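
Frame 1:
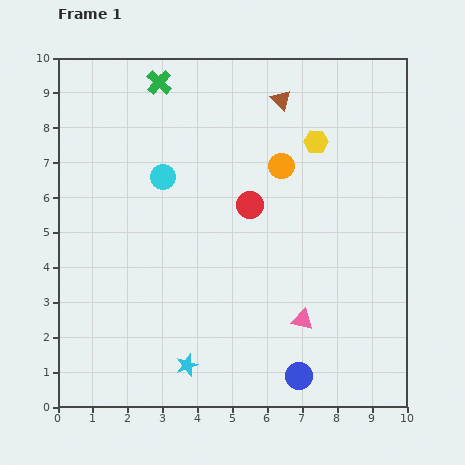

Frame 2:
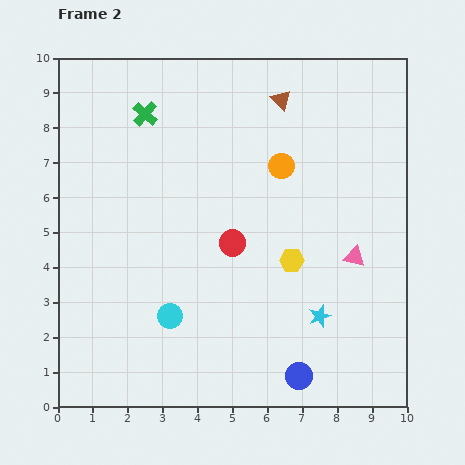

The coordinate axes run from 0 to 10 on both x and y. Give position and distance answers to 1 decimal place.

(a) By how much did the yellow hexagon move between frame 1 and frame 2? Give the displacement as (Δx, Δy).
(-0.7, -3.4)

The yellow hexagon was at (7.4, 7.6) in frame 1 and (6.7, 4.2) in frame 2.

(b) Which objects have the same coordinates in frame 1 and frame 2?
the brown triangle, the blue circle, the orange circle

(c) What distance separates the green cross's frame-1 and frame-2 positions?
1.0

The green cross moved from (2.9, 9.3) to (2.5, 8.4), a distance of √(0.4² + 0.9²) ≈ 1.0.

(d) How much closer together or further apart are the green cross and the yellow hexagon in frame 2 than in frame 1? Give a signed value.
+1.1

Distance in frame 1: 4.8. Distance in frame 2: 5.9.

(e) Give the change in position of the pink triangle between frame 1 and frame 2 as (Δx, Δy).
(1.5, 1.8)

The pink triangle was at (7.0, 2.5) in frame 1 and (8.5, 4.3) in frame 2.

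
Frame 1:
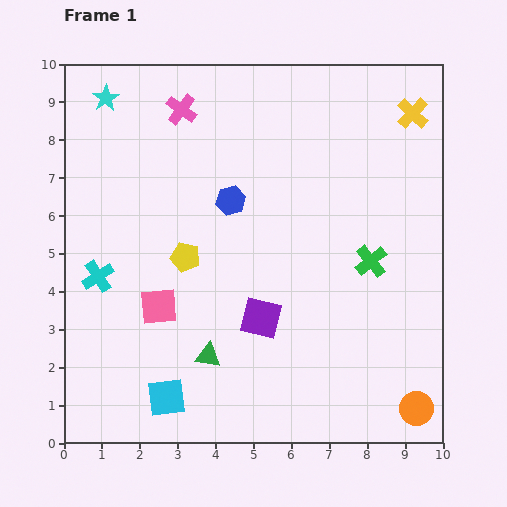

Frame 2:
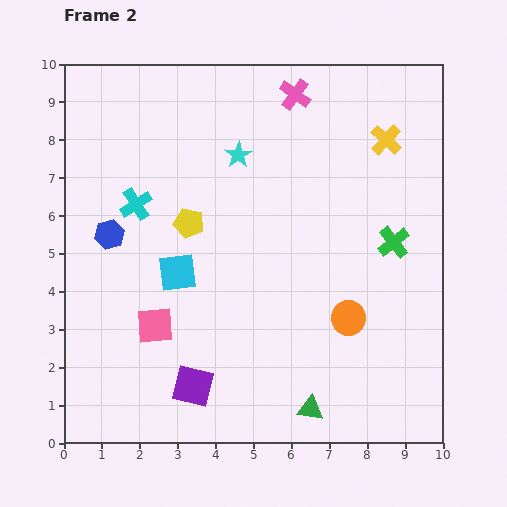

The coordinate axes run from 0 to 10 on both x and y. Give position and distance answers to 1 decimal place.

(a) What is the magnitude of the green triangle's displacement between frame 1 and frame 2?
3.0

The green triangle moved from (3.8, 2.3) to (6.5, 0.9), a distance of √(2.7² + 1.4²) ≈ 3.0.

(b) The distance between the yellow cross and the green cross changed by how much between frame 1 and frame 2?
-1.4

Distance in frame 1: 4.1. Distance in frame 2: 2.7.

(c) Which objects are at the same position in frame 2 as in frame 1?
none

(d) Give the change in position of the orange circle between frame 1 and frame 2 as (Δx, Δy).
(-1.8, 2.4)

The orange circle was at (9.3, 0.9) in frame 1 and (7.5, 3.3) in frame 2.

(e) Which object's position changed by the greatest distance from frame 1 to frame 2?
the cyan star

(moved 3.8; next 3.3)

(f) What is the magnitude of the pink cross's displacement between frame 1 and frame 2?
3.0

The pink cross moved from (3.1, 8.8) to (6.1, 9.2), a distance of √(3.0² + 0.4²) ≈ 3.0.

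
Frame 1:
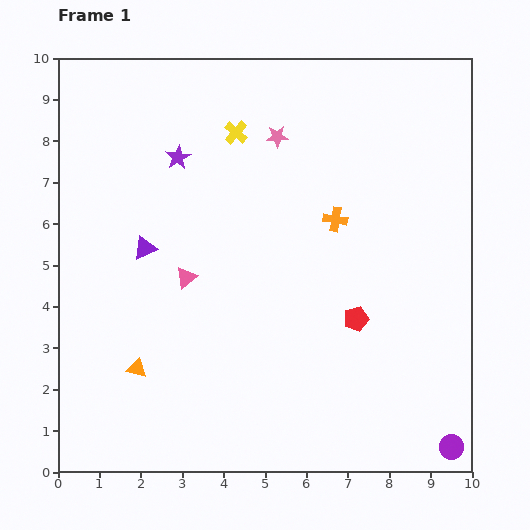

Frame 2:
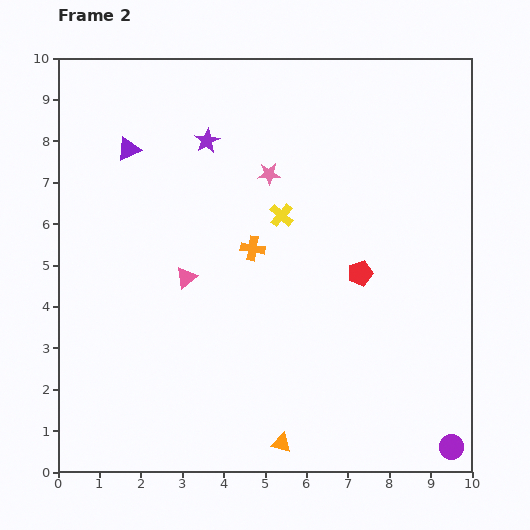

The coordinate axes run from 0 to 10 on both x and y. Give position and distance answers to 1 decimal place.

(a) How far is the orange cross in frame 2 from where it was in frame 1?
2.1

The orange cross moved from (6.7, 6.1) to (4.7, 5.4), a distance of √(2.0² + 0.7²) ≈ 2.1.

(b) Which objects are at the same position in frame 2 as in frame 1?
the pink triangle, the purple circle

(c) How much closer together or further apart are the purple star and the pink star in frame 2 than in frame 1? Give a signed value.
-0.8

Distance in frame 1: 2.5. Distance in frame 2: 1.7.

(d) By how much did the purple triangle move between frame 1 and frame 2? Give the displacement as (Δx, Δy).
(-0.4, 2.4)

The purple triangle was at (2.1, 5.4) in frame 1 and (1.7, 7.8) in frame 2.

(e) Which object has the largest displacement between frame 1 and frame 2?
the orange triangle

(moved 3.9; next 2.4)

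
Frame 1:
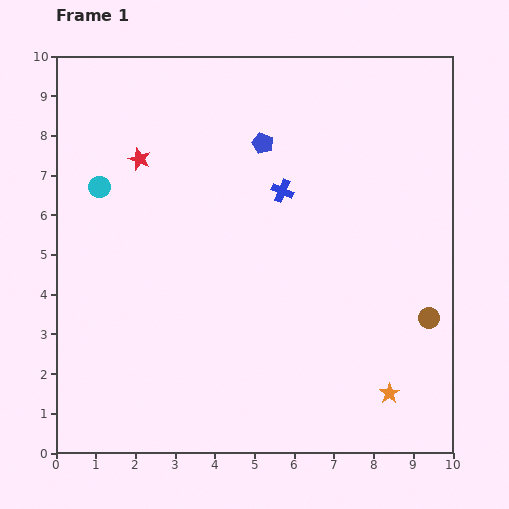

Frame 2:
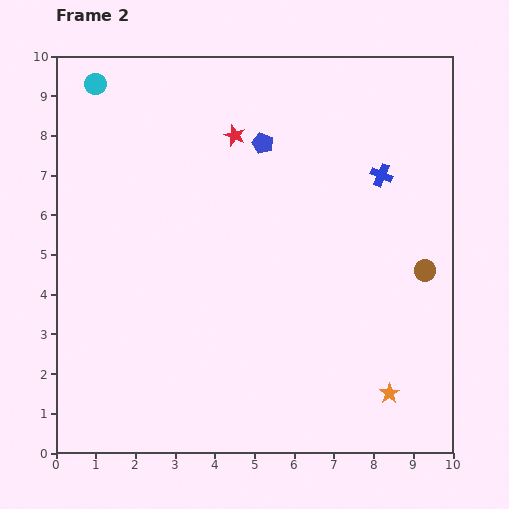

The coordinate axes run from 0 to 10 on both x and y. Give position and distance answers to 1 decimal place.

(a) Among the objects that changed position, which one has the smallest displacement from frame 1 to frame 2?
the brown circle

(moved 1.2)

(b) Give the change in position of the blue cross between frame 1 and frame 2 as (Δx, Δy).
(2.5, 0.4)

The blue cross was at (5.7, 6.6) in frame 1 and (8.2, 7.0) in frame 2.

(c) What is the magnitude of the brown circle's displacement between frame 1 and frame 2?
1.2

The brown circle moved from (9.4, 3.4) to (9.3, 4.6), a distance of √(0.1² + 1.2²) ≈ 1.2.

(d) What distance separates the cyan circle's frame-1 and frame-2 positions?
2.6

The cyan circle moved from (1.1, 6.7) to (1.0, 9.3), a distance of √(0.1² + 2.6²) ≈ 2.6.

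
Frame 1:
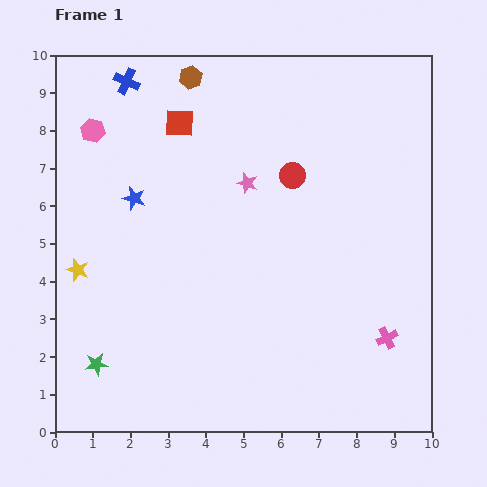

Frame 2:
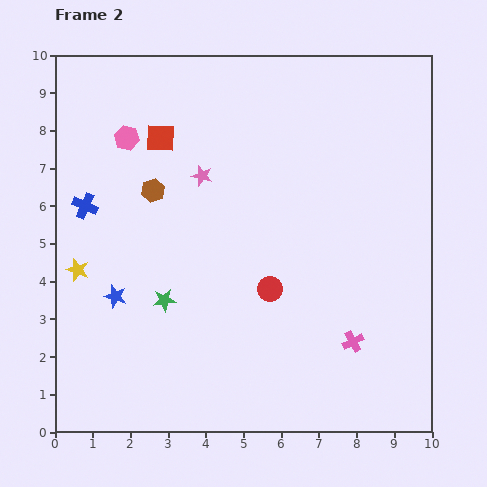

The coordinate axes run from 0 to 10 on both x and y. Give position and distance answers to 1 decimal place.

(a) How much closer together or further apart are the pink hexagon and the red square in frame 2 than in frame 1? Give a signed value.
-1.4

Distance in frame 1: 2.3. Distance in frame 2: 0.9.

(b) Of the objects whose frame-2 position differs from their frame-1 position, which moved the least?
the red square

(moved 0.6)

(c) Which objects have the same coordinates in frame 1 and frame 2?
the yellow star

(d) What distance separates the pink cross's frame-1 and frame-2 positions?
0.9

The pink cross moved from (8.8, 2.5) to (7.9, 2.4), a distance of √(0.9² + 0.1²) ≈ 0.9.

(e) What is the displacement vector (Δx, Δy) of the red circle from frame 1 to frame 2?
(-0.6, -3.0)

The red circle was at (6.3, 6.8) in frame 1 and (5.7, 3.8) in frame 2.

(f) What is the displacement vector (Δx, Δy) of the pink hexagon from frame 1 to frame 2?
(0.9, -0.2)

The pink hexagon was at (1.0, 8.0) in frame 1 and (1.9, 7.8) in frame 2.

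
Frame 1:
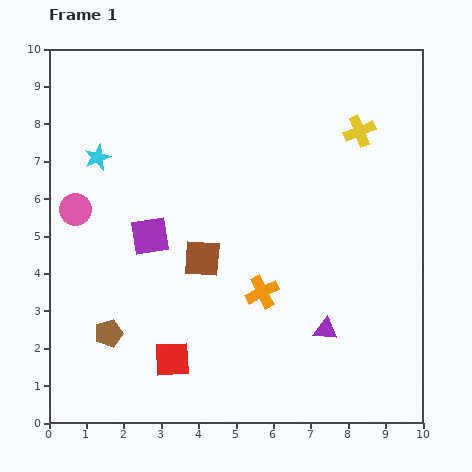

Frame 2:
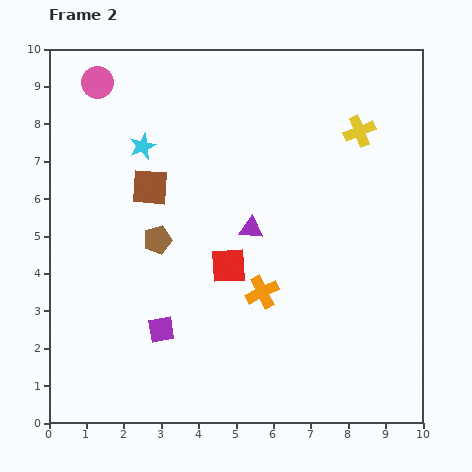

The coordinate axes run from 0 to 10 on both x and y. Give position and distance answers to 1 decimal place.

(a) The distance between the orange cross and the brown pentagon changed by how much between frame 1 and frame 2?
-1.1

Distance in frame 1: 4.2. Distance in frame 2: 3.1.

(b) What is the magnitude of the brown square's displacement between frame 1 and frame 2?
2.4

The brown square moved from (4.1, 4.4) to (2.7, 6.3), a distance of √(1.4² + 1.9²) ≈ 2.4.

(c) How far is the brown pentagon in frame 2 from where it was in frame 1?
2.8

The brown pentagon moved from (1.6, 2.4) to (2.9, 4.9), a distance of √(1.3² + 2.5²) ≈ 2.8.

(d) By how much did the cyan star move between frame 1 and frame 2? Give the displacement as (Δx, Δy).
(1.2, 0.3)

The cyan star was at (1.3, 7.1) in frame 1 and (2.5, 7.4) in frame 2.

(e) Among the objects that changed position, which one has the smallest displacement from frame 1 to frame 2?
the cyan star

(moved 1.2)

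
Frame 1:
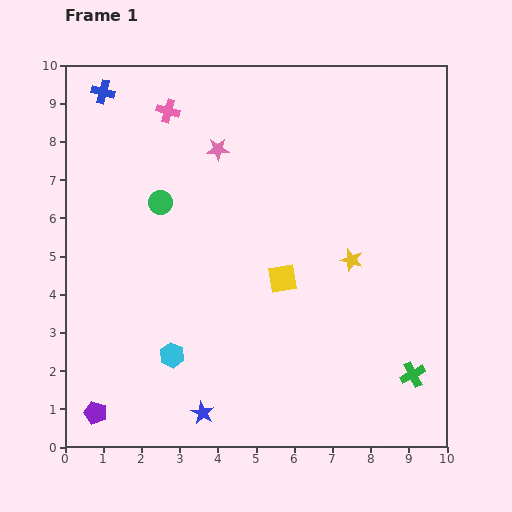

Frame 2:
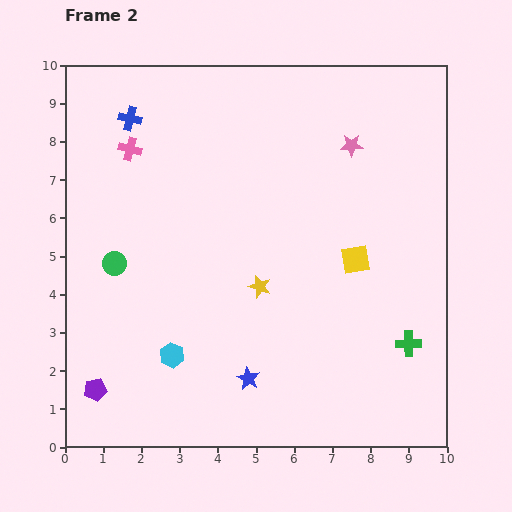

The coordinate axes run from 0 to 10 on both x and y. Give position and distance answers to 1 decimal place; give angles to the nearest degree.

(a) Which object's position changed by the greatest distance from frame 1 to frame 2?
the pink star

(moved 3.5; next 2.5)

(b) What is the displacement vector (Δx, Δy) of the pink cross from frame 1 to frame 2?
(-1.0, -1.0)

The pink cross was at (2.7, 8.8) in frame 1 and (1.7, 7.8) in frame 2.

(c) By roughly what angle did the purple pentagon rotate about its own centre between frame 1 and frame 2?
28° counter-clockwise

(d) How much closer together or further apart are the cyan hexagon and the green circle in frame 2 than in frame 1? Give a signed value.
-1.2

Distance in frame 1: 4.0. Distance in frame 2: 2.8.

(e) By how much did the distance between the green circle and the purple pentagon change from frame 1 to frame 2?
-2.5

Distance in frame 1: 5.8. Distance in frame 2: 3.3.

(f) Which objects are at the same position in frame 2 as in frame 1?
the cyan hexagon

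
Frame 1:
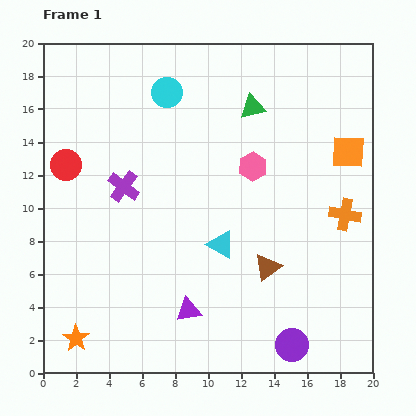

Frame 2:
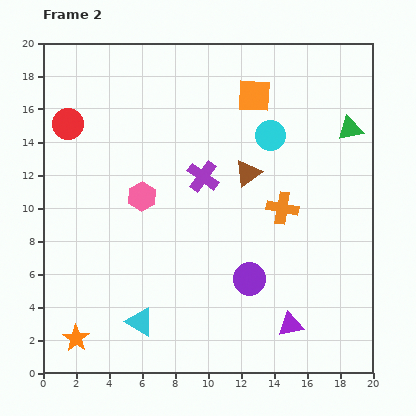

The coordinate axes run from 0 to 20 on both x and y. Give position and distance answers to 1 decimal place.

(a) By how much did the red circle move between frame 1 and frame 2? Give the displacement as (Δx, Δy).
(0.1, 2.5)

The red circle was at (1.4, 12.6) in frame 1 and (1.5, 15.1) in frame 2.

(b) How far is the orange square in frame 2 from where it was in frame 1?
6.6

The orange square moved from (18.5, 13.4) to (12.8, 16.8), a distance of √(5.7² + 3.4²) ≈ 6.6.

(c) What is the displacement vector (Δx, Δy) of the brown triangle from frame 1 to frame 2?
(-1.2, 5.7)

The brown triangle was at (13.6, 6.4) in frame 1 and (12.4, 12.1) in frame 2.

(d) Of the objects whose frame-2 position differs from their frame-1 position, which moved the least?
the red circle

(moved 2.5)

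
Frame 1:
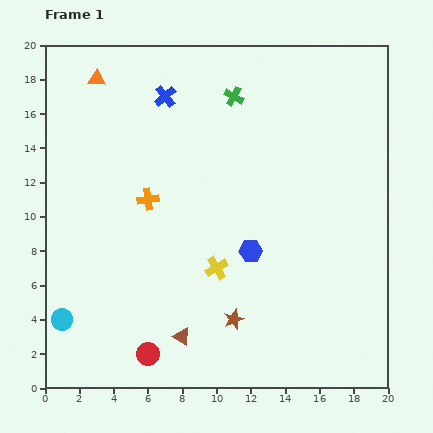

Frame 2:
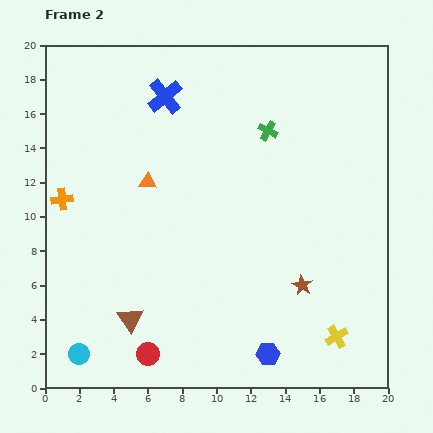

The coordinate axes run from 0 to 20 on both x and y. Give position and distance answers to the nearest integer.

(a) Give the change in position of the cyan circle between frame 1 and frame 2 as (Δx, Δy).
(1, -2)

The cyan circle was at (1, 4) in frame 1 and (2, 2) in frame 2.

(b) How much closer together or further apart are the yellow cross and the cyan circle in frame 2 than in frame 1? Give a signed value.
+6

Distance in frame 1: 9. Distance in frame 2: 15.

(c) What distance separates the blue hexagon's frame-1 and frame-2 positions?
6

The blue hexagon moved from (12, 8) to (13, 2), a distance of √(1² + 6²) ≈ 6.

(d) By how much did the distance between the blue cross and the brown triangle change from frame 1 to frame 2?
-1

Distance in frame 1: 14. Distance in frame 2: 13.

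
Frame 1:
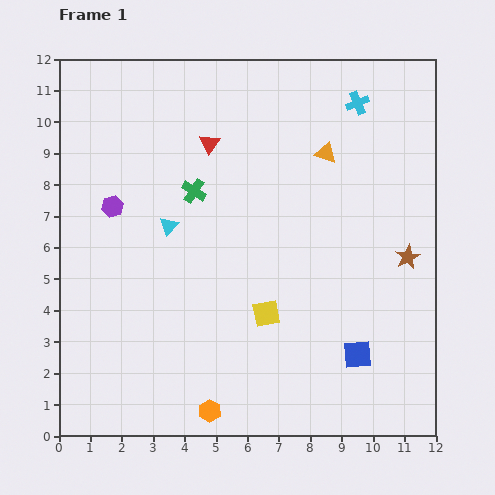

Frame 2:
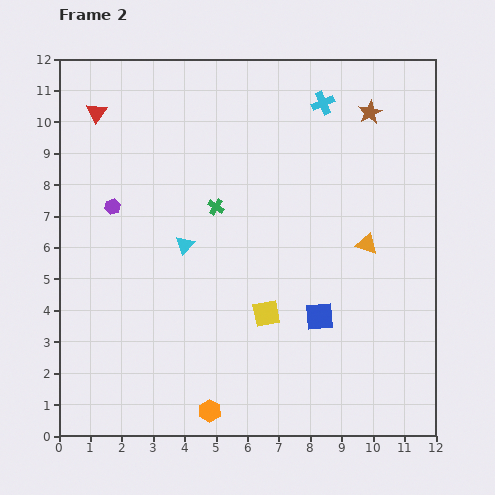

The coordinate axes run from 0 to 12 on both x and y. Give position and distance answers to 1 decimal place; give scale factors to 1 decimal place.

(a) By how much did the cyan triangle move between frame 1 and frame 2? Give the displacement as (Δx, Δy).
(0.5, -0.6)

The cyan triangle was at (3.5, 6.7) in frame 1 and (4.0, 6.1) in frame 2.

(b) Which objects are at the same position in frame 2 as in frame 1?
the purple hexagon, the yellow square, the orange hexagon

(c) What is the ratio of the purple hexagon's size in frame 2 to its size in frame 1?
0.7×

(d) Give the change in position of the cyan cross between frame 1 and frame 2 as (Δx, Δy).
(-1.1, 0.0)

The cyan cross was at (9.5, 10.6) in frame 1 and (8.4, 10.6) in frame 2.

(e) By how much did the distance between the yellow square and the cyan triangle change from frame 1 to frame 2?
-0.8

Distance in frame 1: 4.2. Distance in frame 2: 3.4.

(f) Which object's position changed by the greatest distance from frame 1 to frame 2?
the brown star

(moved 4.8; next 3.7)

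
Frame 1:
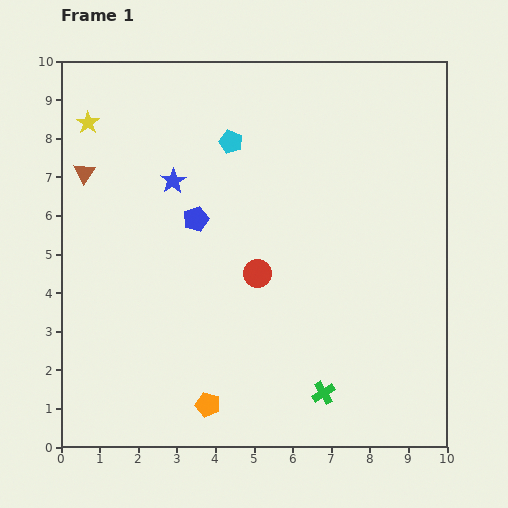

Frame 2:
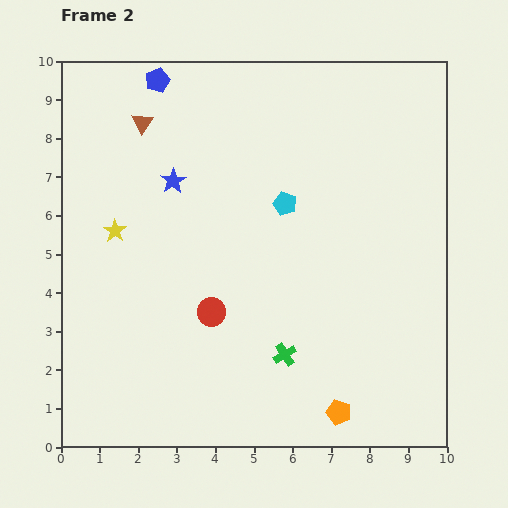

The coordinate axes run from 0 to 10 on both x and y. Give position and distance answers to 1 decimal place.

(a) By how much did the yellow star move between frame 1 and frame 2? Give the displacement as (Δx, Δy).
(0.7, -2.8)

The yellow star was at (0.7, 8.4) in frame 1 and (1.4, 5.6) in frame 2.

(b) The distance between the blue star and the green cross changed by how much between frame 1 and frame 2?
-1.3

Distance in frame 1: 6.7. Distance in frame 2: 5.4.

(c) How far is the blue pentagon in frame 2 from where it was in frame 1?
3.7

The blue pentagon moved from (3.5, 5.9) to (2.5, 9.5), a distance of √(1.0² + 3.6²) ≈ 3.7.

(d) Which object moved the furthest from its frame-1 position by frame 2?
the blue pentagon

(moved 3.7; next 3.4)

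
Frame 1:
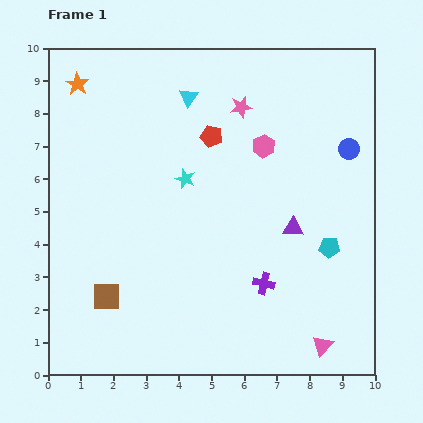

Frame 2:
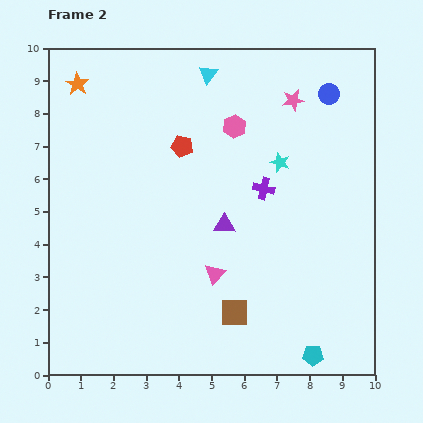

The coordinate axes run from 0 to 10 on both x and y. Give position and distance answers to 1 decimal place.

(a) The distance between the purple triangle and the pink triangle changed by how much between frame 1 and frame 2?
-2.2

Distance in frame 1: 3.7. Distance in frame 2: 1.5.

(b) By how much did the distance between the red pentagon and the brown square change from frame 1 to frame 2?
-0.6

Distance in frame 1: 5.9. Distance in frame 2: 5.3.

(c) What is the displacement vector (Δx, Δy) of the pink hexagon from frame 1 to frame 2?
(-0.9, 0.6)

The pink hexagon was at (6.6, 7.0) in frame 1 and (5.7, 7.6) in frame 2.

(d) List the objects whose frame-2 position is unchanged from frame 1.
the orange star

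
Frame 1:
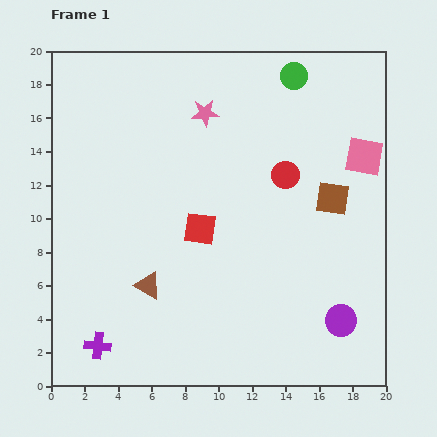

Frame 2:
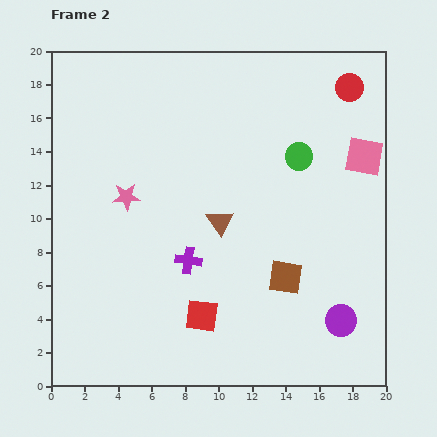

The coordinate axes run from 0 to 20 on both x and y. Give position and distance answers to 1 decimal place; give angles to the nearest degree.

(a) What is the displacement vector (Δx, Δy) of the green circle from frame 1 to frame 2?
(0.3, -4.8)

The green circle was at (14.5, 18.5) in frame 1 and (14.8, 13.7) in frame 2.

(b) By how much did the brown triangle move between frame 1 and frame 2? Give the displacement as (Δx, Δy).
(4.3, 3.8)

The brown triangle was at (5.8, 6.0) in frame 1 and (10.1, 9.8) in frame 2.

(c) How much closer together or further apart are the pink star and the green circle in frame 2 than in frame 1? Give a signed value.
+4.9

Distance in frame 1: 5.7. Distance in frame 2: 10.6.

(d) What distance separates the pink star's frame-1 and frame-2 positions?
6.9

The pink star moved from (9.2, 16.3) to (4.5, 11.3), a distance of √(4.7² + 5.0²) ≈ 6.9.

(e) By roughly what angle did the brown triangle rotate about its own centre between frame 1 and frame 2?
28° clockwise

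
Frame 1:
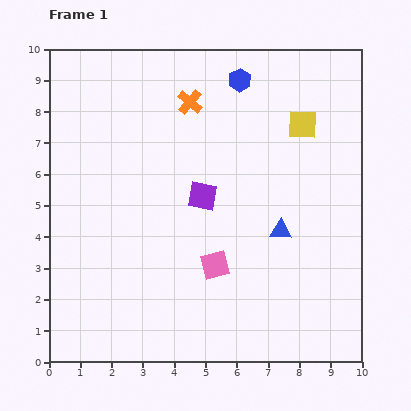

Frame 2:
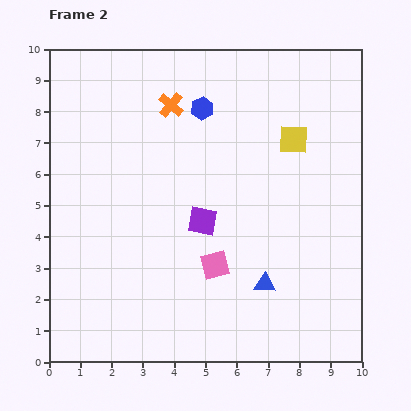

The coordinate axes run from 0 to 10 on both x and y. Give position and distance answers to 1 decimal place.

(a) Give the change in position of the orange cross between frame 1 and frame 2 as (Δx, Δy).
(-0.6, -0.1)

The orange cross was at (4.5, 8.3) in frame 1 and (3.9, 8.2) in frame 2.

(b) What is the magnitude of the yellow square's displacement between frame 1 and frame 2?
0.6

The yellow square moved from (8.1, 7.6) to (7.8, 7.1), a distance of √(0.3² + 0.5²) ≈ 0.6.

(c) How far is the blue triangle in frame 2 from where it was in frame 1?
1.8

The blue triangle moved from (7.4, 4.2) to (6.9, 2.5), a distance of √(0.5² + 1.7²) ≈ 1.8.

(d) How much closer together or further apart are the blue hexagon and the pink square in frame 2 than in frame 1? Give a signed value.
-1.0

Distance in frame 1: 6.0. Distance in frame 2: 5.0.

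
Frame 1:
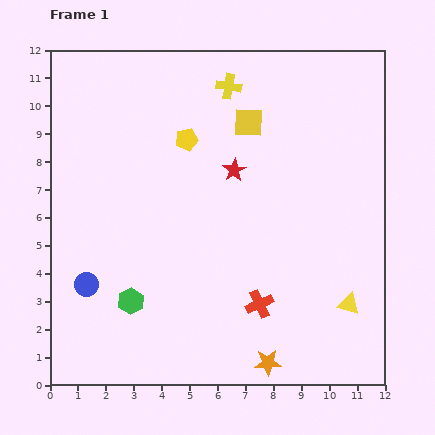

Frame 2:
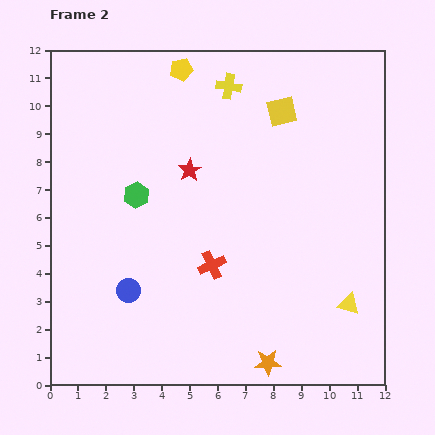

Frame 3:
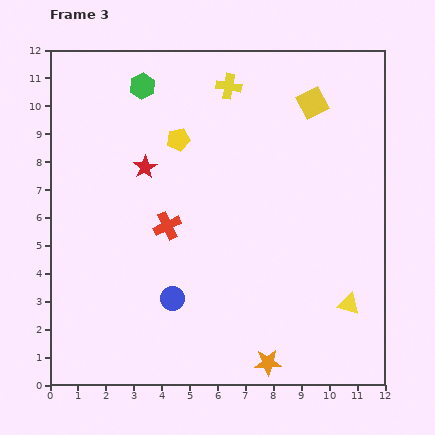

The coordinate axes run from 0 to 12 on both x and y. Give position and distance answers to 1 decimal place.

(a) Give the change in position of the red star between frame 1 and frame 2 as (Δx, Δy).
(-1.6, 0.0)

The red star was at (6.6, 7.7) in frame 1 and (5.0, 7.7) in frame 2.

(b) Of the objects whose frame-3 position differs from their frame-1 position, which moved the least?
the yellow pentagon

(moved 0.3)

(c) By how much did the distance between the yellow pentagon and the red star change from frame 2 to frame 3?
-2.0

Distance in frame 2: 3.6. Distance in frame 3: 1.6.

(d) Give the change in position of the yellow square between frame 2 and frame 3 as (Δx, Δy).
(1.1, 0.3)

The yellow square was at (8.3, 9.8) in frame 2 and (9.4, 10.1) in frame 3.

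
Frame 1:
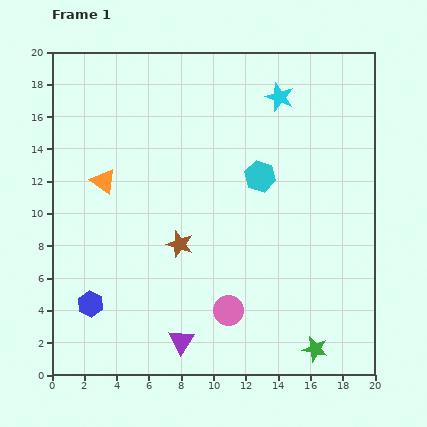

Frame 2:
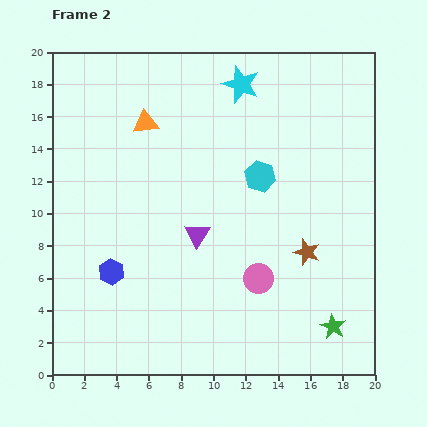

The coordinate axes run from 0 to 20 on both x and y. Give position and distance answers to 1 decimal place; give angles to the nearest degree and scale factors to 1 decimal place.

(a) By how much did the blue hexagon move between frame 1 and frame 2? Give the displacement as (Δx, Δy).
(1.3, 2.0)

The blue hexagon was at (2.4, 4.4) in frame 1 and (3.7, 6.4) in frame 2.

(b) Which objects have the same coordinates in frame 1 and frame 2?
the cyan hexagon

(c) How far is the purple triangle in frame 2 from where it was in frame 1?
6.7

The purple triangle moved from (8.0, 2.1) to (9.0, 8.7), a distance of √(1.0² + 6.6²) ≈ 6.7.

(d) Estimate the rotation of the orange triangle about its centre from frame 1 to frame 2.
42° counter-clockwise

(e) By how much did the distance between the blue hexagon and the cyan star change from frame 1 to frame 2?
-3.2

Distance in frame 1: 17.3. Distance in frame 2: 14.1.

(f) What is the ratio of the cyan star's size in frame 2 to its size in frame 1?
1.3×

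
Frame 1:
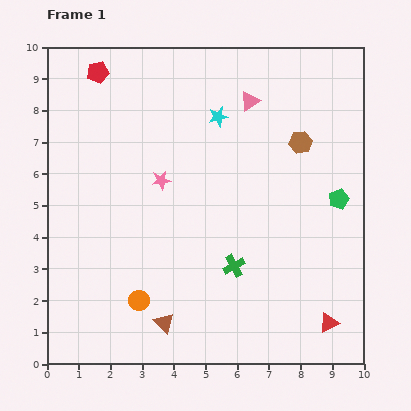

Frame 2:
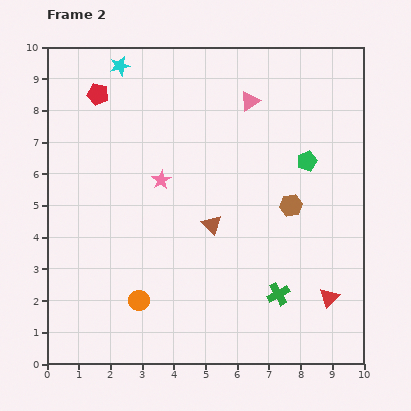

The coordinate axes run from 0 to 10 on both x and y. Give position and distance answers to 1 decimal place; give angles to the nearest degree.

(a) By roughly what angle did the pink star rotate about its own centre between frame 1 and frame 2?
21° counter-clockwise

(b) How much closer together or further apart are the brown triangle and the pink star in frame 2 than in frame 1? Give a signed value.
-2.4

Distance in frame 1: 4.5. Distance in frame 2: 2.1.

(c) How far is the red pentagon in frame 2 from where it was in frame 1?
0.7

The red pentagon moved from (1.6, 9.2) to (1.6, 8.5), a distance of √(0.0² + 0.7²) ≈ 0.7.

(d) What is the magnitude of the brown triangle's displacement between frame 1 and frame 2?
3.4

The brown triangle moved from (3.7, 1.3) to (5.2, 4.4), a distance of √(1.5² + 3.1²) ≈ 3.4.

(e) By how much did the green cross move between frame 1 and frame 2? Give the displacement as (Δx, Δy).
(1.4, -0.9)

The green cross was at (5.9, 3.1) in frame 1 and (7.3, 2.2) in frame 2.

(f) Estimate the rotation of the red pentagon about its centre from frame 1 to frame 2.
24° clockwise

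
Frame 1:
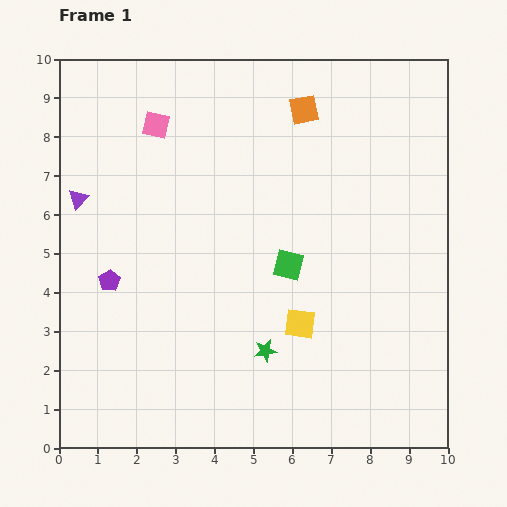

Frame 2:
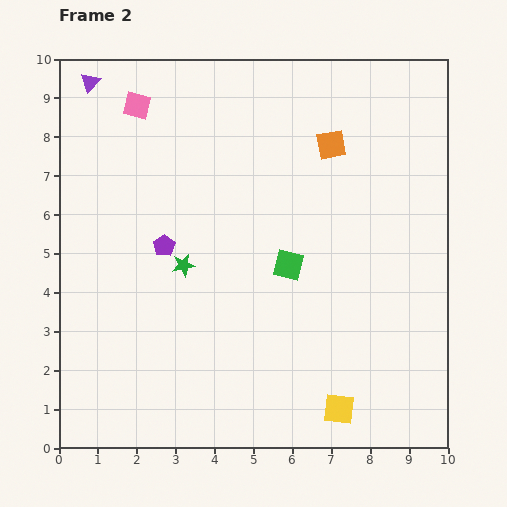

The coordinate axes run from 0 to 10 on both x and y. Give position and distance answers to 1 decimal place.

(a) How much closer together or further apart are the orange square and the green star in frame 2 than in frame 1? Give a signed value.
-1.4

Distance in frame 1: 6.3. Distance in frame 2: 4.9.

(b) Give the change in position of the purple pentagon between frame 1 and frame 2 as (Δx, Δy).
(1.4, 0.9)

The purple pentagon was at (1.3, 4.3) in frame 1 and (2.7, 5.2) in frame 2.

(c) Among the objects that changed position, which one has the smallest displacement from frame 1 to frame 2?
the pink square

(moved 0.7)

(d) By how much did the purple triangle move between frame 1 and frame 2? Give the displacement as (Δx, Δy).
(0.3, 3.0)

The purple triangle was at (0.5, 6.4) in frame 1 and (0.8, 9.4) in frame 2.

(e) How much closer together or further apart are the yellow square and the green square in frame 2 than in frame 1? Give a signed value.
+2.4

Distance in frame 1: 1.5. Distance in frame 2: 3.9.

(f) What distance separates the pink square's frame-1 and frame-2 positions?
0.7

The pink square moved from (2.5, 8.3) to (2.0, 8.8), a distance of √(0.5² + 0.5²) ≈ 0.7.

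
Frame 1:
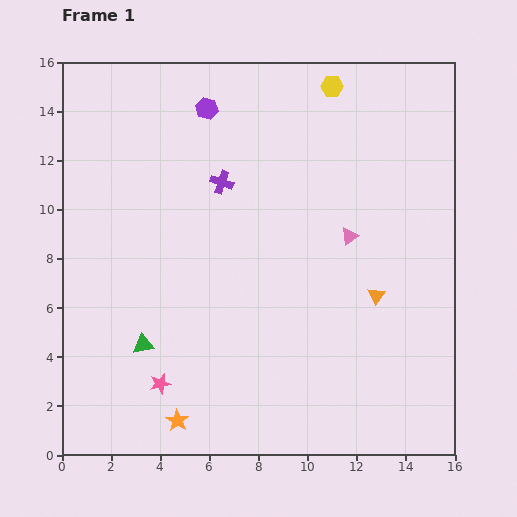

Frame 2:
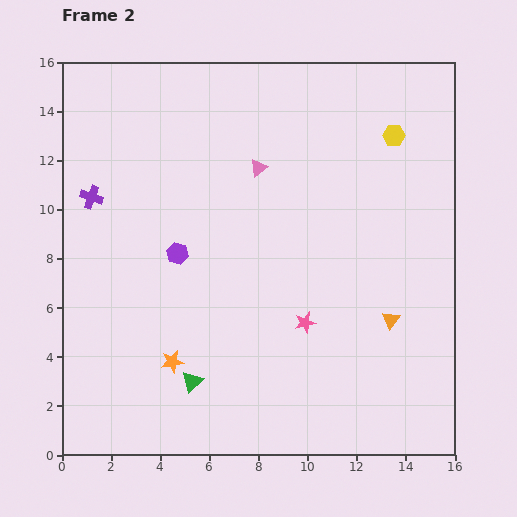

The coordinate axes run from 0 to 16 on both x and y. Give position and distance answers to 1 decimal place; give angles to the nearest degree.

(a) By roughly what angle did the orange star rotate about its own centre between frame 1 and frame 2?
30° clockwise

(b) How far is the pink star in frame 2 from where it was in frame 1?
6.4

The pink star moved from (4.0, 2.9) to (9.9, 5.4), a distance of √(5.9² + 2.5²) ≈ 6.4.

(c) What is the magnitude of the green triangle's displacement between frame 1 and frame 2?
2.5

The green triangle moved from (3.3, 4.5) to (5.3, 3.0), a distance of √(2.0² + 1.5²) ≈ 2.5.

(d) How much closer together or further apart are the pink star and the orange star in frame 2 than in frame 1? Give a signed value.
+3.9

Distance in frame 1: 1.7. Distance in frame 2: 5.6.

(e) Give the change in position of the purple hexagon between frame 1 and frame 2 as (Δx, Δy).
(-1.2, -5.9)

The purple hexagon was at (5.9, 14.1) in frame 1 and (4.7, 8.2) in frame 2.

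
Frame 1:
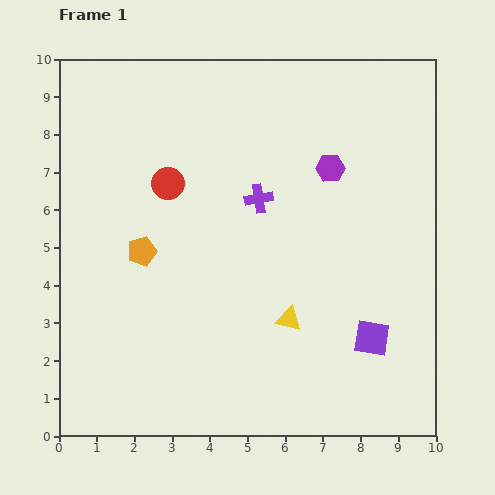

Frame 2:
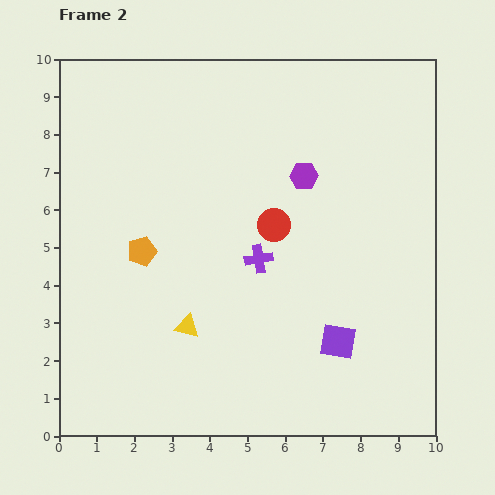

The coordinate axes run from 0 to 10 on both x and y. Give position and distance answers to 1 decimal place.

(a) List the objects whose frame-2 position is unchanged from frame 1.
the orange pentagon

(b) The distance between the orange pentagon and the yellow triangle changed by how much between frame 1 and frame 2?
-2.0

Distance in frame 1: 4.3. Distance in frame 2: 2.3.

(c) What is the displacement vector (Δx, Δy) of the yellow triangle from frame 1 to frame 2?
(-2.7, -0.2)

The yellow triangle was at (6.1, 3.1) in frame 1 and (3.4, 2.9) in frame 2.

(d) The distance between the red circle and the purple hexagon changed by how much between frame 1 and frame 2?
-2.8

Distance in frame 1: 4.3. Distance in frame 2: 1.5.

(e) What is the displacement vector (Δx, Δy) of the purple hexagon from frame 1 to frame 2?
(-0.7, -0.2)

The purple hexagon was at (7.2, 7.1) in frame 1 and (6.5, 6.9) in frame 2.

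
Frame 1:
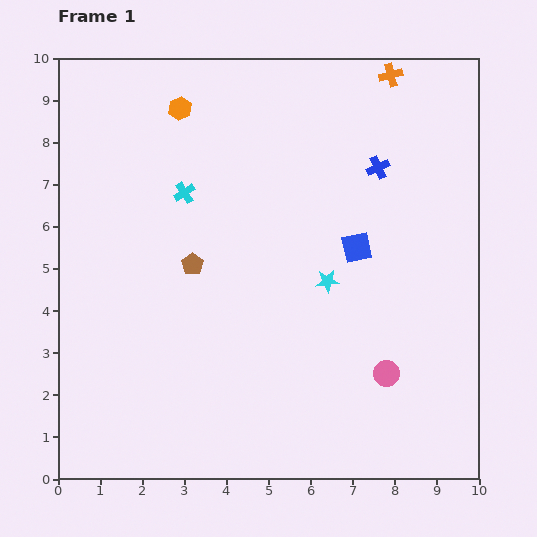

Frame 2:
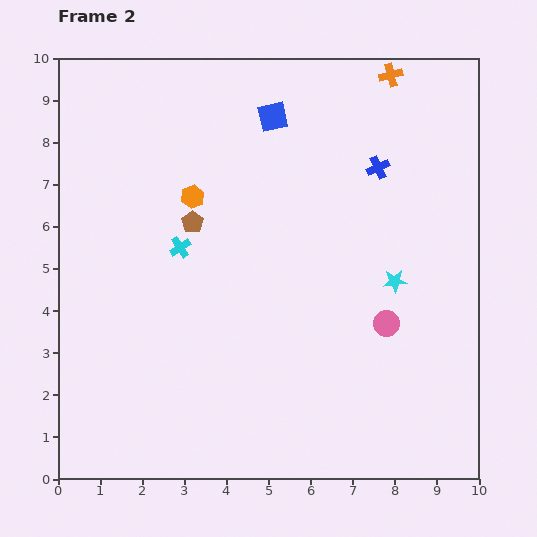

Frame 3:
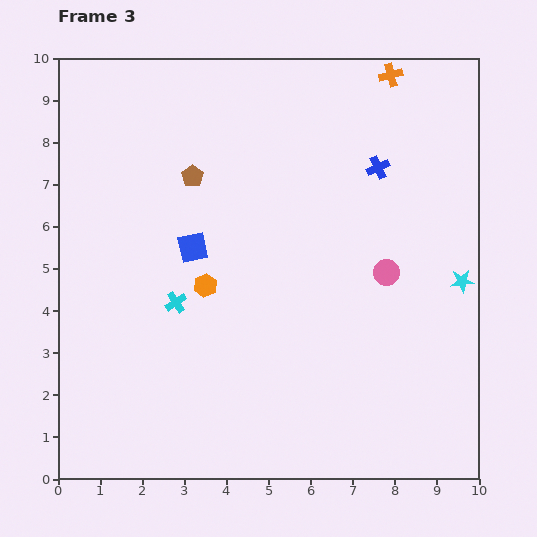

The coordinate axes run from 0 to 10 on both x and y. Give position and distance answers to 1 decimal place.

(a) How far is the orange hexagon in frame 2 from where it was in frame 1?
2.1

The orange hexagon moved from (2.9, 8.8) to (3.2, 6.7), a distance of √(0.3² + 2.1²) ≈ 2.1.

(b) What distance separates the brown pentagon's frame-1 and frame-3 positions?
2.1

The brown pentagon moved from (3.2, 5.1) to (3.2, 7.2), a distance of √(0.0² + 2.1²) ≈ 2.1.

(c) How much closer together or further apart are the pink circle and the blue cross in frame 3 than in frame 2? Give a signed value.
-1.2

Distance in frame 2: 3.7. Distance in frame 3: 2.5.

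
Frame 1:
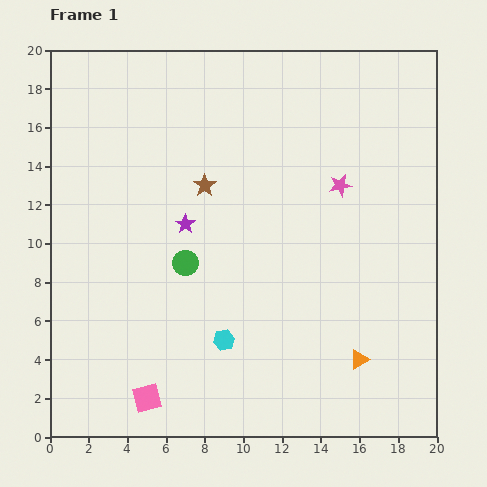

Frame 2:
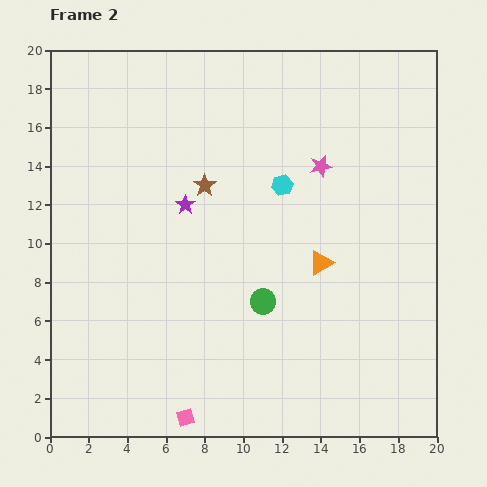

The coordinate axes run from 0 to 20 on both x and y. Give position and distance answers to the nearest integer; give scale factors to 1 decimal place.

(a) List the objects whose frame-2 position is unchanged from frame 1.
the brown star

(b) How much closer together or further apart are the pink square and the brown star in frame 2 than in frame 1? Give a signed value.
+1

Distance in frame 1: 11. Distance in frame 2: 12.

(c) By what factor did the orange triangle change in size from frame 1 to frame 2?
1.3×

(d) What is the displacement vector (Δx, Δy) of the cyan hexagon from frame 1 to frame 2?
(3, 8)

The cyan hexagon was at (9, 5) in frame 1 and (12, 13) in frame 2.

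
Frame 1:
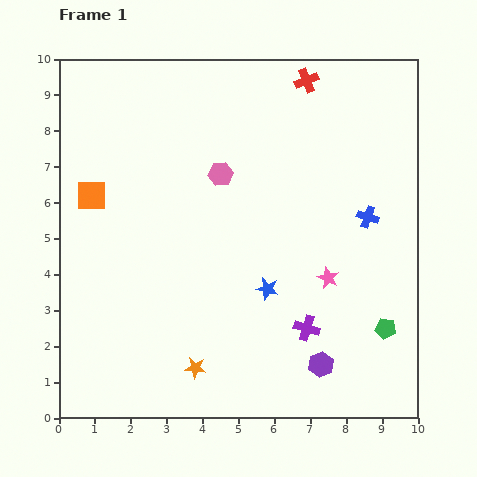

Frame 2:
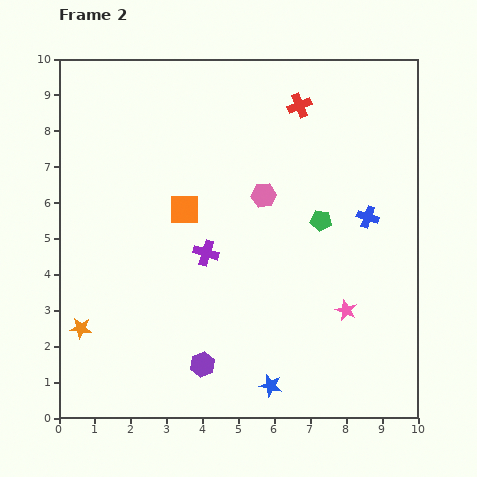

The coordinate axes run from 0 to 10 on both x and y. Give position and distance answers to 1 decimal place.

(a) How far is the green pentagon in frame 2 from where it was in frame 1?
3.5

The green pentagon moved from (9.1, 2.5) to (7.3, 5.5), a distance of √(1.8² + 3.0²) ≈ 3.5.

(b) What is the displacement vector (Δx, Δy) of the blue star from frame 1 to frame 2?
(0.1, -2.7)

The blue star was at (5.8, 3.6) in frame 1 and (5.9, 0.9) in frame 2.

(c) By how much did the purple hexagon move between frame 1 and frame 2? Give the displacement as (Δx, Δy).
(-3.3, 0.0)

The purple hexagon was at (7.3, 1.5) in frame 1 and (4.0, 1.5) in frame 2.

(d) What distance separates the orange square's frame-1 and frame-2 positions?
2.6

The orange square moved from (0.9, 6.2) to (3.5, 5.8), a distance of √(2.6² + 0.4²) ≈ 2.6.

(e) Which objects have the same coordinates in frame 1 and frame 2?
the blue cross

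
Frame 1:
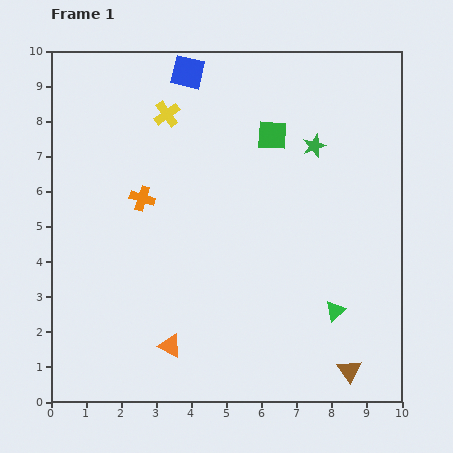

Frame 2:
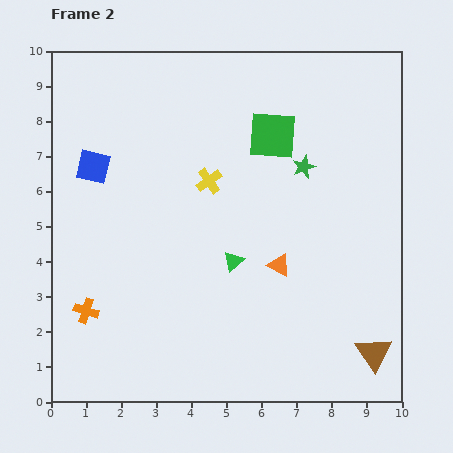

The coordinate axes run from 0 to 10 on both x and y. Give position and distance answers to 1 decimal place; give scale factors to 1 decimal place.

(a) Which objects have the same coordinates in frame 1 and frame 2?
the green square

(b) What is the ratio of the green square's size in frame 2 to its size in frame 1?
1.6×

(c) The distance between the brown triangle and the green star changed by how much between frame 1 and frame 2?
-0.8

Distance in frame 1: 6.5. Distance in frame 2: 5.7.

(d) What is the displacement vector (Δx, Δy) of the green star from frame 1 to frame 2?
(-0.3, -0.6)

The green star was at (7.5, 7.3) in frame 1 and (7.2, 6.7) in frame 2.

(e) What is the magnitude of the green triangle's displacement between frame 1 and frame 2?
3.2

The green triangle moved from (8.1, 2.6) to (5.2, 4.0), a distance of √(2.9² + 1.4²) ≈ 3.2.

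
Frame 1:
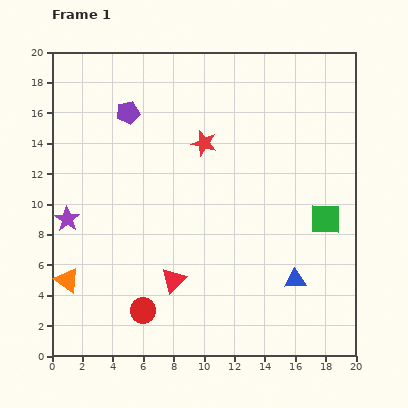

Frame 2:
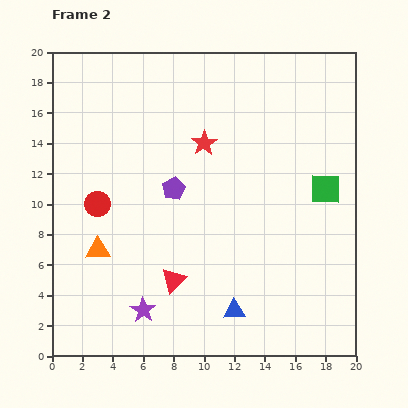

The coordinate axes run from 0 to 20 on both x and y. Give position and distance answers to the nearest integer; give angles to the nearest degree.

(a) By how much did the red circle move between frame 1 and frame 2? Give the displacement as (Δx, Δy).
(-3, 7)

The red circle was at (6, 3) in frame 1 and (3, 10) in frame 2.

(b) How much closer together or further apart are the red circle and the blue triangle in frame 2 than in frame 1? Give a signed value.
+1

Distance in frame 1: 10. Distance in frame 2: 11.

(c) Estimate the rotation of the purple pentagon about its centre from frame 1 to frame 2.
16° counter-clockwise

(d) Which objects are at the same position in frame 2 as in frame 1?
the red star, the red triangle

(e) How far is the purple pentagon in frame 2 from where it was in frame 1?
6

The purple pentagon moved from (5, 16) to (8, 11), a distance of √(3² + 5²) ≈ 6.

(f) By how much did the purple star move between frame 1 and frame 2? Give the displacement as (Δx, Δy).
(5, -6)

The purple star was at (1, 9) in frame 1 and (6, 3) in frame 2.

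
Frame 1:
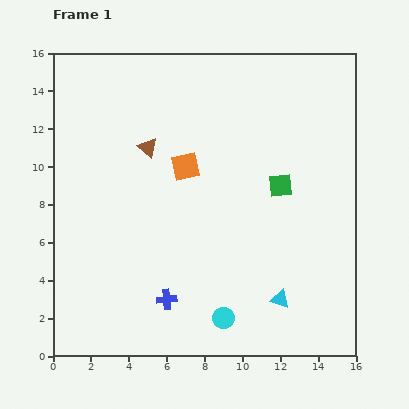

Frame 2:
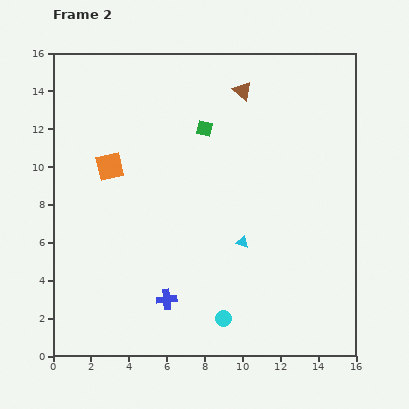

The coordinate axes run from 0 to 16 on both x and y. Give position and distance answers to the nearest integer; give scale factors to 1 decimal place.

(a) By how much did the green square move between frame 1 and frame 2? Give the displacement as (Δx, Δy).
(-4, 3)

The green square was at (12, 9) in frame 1 and (8, 12) in frame 2.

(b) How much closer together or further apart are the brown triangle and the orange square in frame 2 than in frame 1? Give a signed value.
+6

Distance in frame 1: 2. Distance in frame 2: 8.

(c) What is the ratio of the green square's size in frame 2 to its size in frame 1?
0.7×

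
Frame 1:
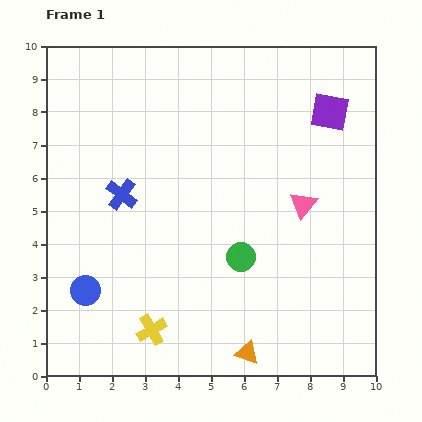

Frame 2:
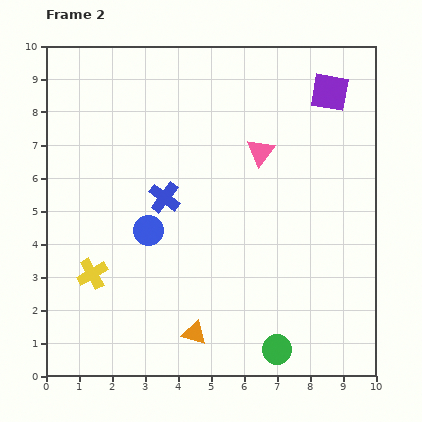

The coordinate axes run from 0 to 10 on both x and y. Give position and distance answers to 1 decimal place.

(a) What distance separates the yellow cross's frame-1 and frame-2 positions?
2.5

The yellow cross moved from (3.2, 1.4) to (1.4, 3.1), a distance of √(1.8² + 1.7²) ≈ 2.5.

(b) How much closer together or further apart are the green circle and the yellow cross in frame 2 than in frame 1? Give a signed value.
+2.6

Distance in frame 1: 3.5. Distance in frame 2: 6.1.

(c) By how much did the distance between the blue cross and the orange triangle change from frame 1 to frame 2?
-1.9

Distance in frame 1: 6.1. Distance in frame 2: 4.2.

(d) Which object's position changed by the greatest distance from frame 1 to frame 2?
the green circle

(moved 3.0; next 2.6)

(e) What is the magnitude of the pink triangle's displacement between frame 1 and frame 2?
2.1

The pink triangle moved from (7.8, 5.2) to (6.5, 6.8), a distance of √(1.3² + 1.6²) ≈ 2.1.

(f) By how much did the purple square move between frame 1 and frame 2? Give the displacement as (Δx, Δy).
(0.0, 0.6)

The purple square was at (8.6, 8.0) in frame 1 and (8.6, 8.6) in frame 2.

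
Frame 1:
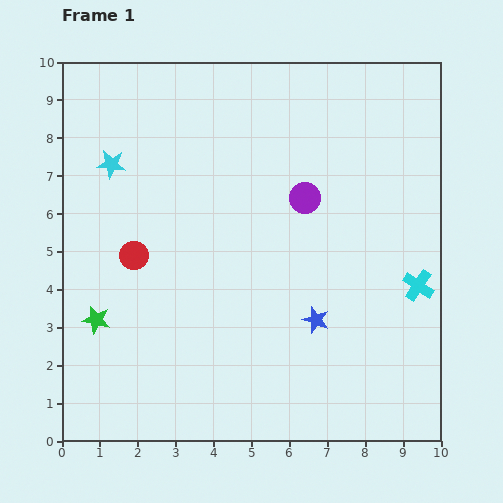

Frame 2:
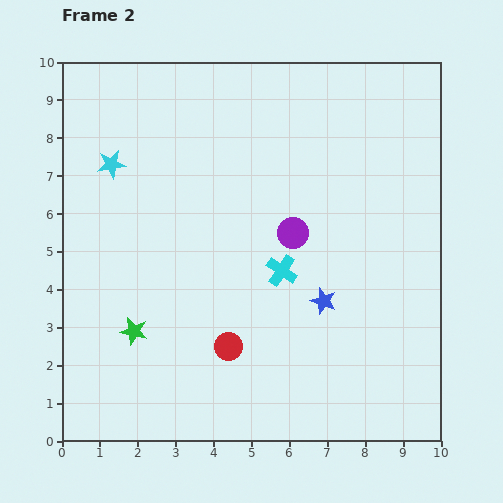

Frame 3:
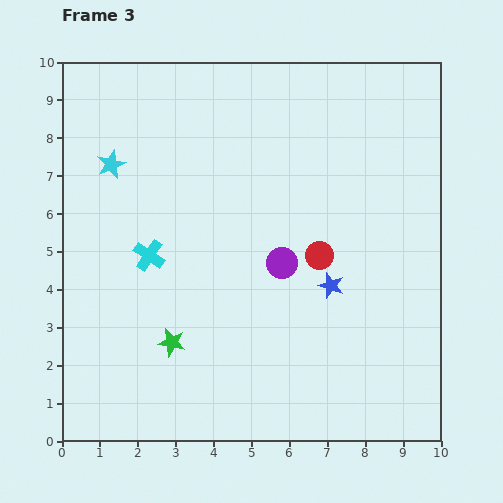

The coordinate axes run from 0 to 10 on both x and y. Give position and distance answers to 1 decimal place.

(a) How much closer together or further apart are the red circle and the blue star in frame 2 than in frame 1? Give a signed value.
-2.3

Distance in frame 1: 5.1. Distance in frame 2: 2.8.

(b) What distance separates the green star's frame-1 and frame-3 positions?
2.1

The green star moved from (0.9, 3.2) to (2.9, 2.6), a distance of √(2.0² + 0.6²) ≈ 2.1.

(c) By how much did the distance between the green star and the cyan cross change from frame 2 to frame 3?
-1.8

Distance in frame 2: 4.2. Distance in frame 3: 2.4.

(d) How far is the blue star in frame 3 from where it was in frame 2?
0.4

The blue star moved from (6.9, 3.7) to (7.1, 4.1), a distance of √(0.2² + 0.4²) ≈ 0.4.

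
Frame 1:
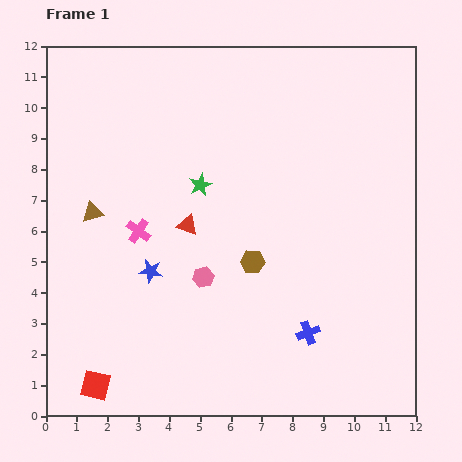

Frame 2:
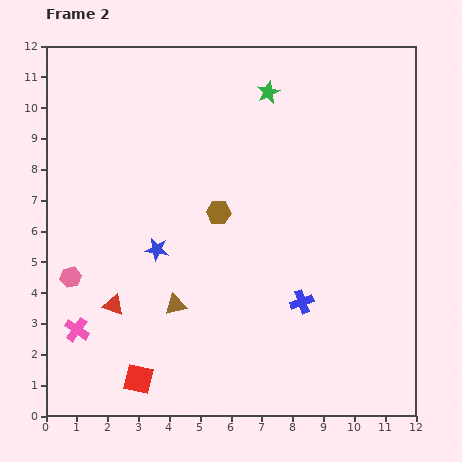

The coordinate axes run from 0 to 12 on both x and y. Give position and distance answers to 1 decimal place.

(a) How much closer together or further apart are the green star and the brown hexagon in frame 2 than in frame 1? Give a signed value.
+1.2

Distance in frame 1: 3.0. Distance in frame 2: 4.2.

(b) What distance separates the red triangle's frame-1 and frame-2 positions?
3.5

The red triangle moved from (4.6, 6.2) to (2.2, 3.6), a distance of √(2.4² + 2.6²) ≈ 3.5.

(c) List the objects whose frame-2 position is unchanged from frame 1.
none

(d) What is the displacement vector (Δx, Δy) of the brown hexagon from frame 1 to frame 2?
(-1.1, 1.6)

The brown hexagon was at (6.7, 5.0) in frame 1 and (5.6, 6.6) in frame 2.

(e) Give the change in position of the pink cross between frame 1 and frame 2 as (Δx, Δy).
(-2.0, -3.2)

The pink cross was at (3.0, 6.0) in frame 1 and (1.0, 2.8) in frame 2.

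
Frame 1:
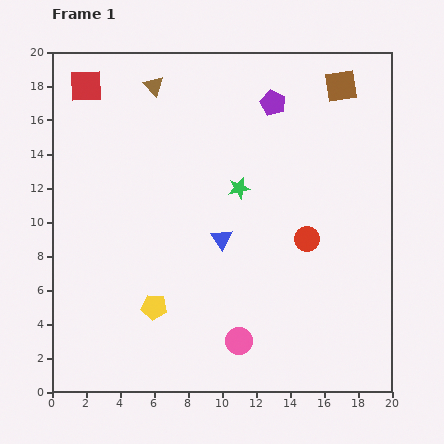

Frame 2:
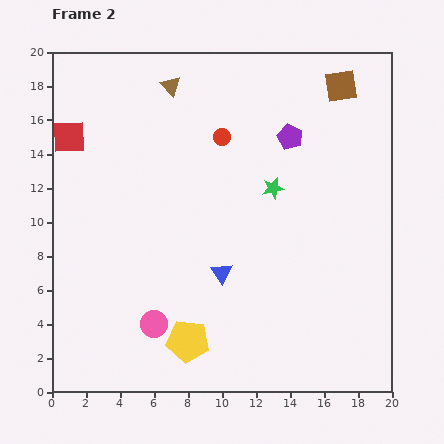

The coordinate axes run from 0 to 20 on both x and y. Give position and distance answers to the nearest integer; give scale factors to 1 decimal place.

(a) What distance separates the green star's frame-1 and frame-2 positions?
2

The green star moved from (11, 12) to (13, 12), a distance of √(2² + 0²) ≈ 2.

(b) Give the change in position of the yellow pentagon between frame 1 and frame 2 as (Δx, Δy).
(2, -2)

The yellow pentagon was at (6, 5) in frame 1 and (8, 3) in frame 2.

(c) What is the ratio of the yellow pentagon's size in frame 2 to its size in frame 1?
1.6×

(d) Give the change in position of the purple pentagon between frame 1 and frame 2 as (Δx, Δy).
(1, -2)

The purple pentagon was at (13, 17) in frame 1 and (14, 15) in frame 2.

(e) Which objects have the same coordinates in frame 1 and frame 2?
the brown square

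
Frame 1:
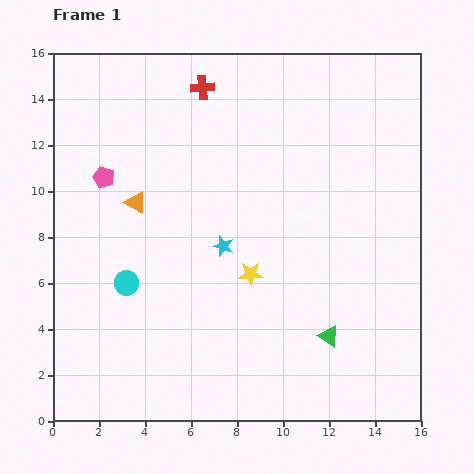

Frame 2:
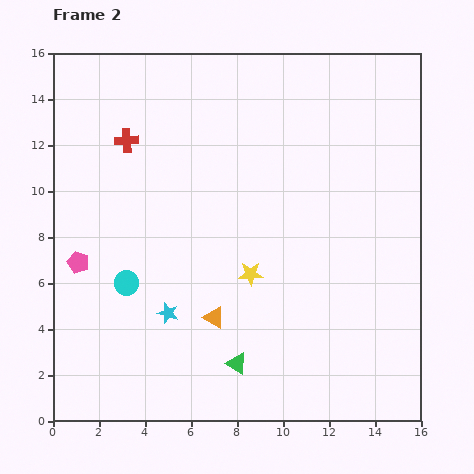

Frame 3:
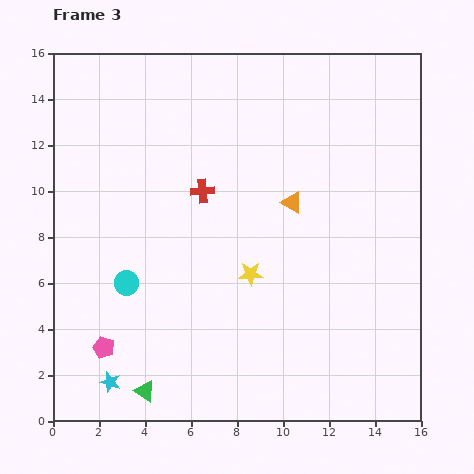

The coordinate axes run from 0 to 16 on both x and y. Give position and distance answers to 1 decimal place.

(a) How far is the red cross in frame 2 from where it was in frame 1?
4.0

The red cross moved from (6.5, 14.5) to (3.2, 12.2), a distance of √(3.3² + 2.3²) ≈ 4.0.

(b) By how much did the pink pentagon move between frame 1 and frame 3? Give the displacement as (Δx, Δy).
(0.0, -7.4)

The pink pentagon was at (2.2, 10.6) in frame 1 and (2.2, 3.2) in frame 3.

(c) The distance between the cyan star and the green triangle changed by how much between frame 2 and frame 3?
-2.1

Distance in frame 2: 3.7. Distance in frame 3: 1.6.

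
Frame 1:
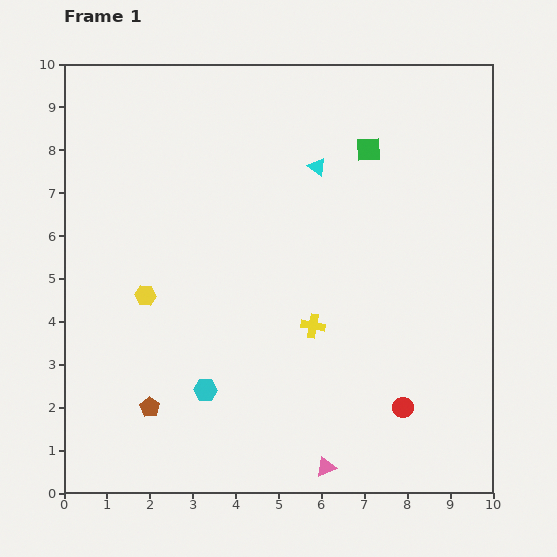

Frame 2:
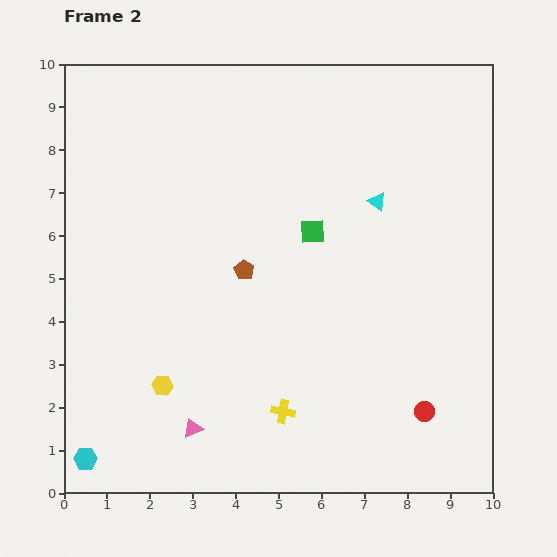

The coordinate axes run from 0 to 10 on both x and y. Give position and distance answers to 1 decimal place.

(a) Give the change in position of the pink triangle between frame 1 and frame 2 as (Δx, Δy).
(-3.1, 0.9)

The pink triangle was at (6.1, 0.6) in frame 1 and (3.0, 1.5) in frame 2.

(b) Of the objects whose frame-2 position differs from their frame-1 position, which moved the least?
the red circle

(moved 0.5)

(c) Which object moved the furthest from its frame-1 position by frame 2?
the brown pentagon

(moved 3.9; next 3.2)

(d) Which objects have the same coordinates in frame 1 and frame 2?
none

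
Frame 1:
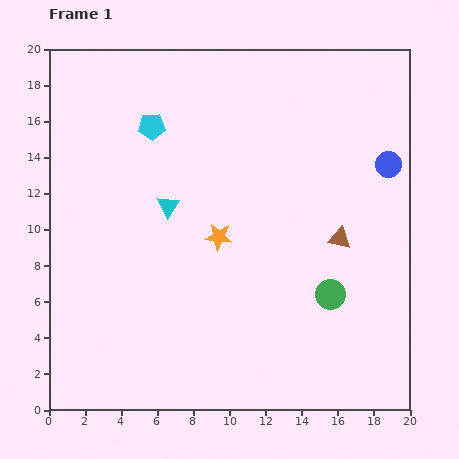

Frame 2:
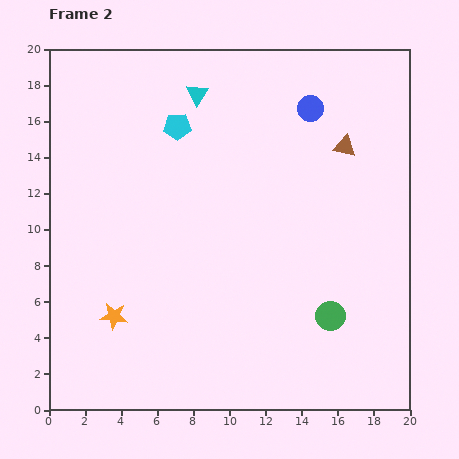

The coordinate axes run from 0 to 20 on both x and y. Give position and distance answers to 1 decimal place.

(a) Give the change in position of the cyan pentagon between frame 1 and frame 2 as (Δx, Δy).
(1.4, 0.0)

The cyan pentagon was at (5.7, 15.7) in frame 1 and (7.1, 15.7) in frame 2.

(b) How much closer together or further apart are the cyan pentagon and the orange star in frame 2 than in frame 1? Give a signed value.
+4.0

Distance in frame 1: 7.1. Distance in frame 2: 11.1.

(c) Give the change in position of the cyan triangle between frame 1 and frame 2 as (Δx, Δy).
(1.6, 6.2)

The cyan triangle was at (6.6, 11.3) in frame 1 and (8.2, 17.5) in frame 2.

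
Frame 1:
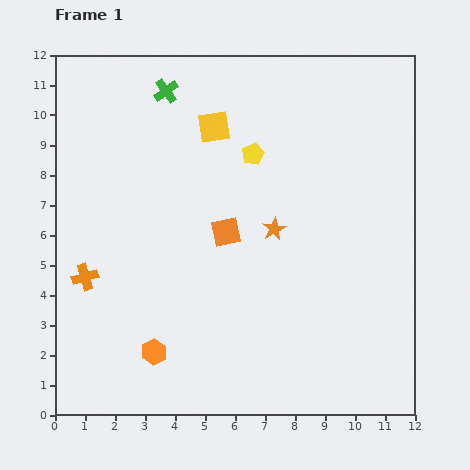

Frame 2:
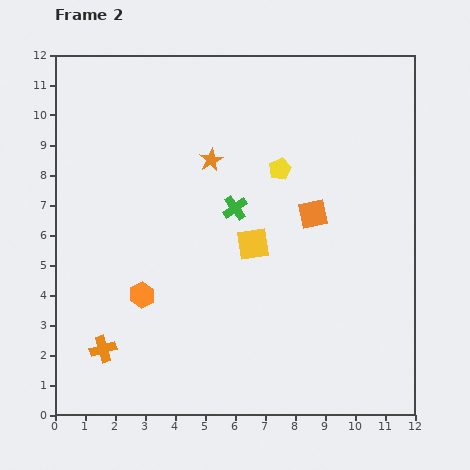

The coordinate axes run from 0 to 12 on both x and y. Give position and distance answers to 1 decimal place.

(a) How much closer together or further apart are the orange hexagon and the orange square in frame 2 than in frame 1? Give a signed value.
+1.6

Distance in frame 1: 4.7. Distance in frame 2: 6.3.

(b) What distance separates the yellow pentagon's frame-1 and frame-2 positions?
1.0

The yellow pentagon moved from (6.6, 8.7) to (7.5, 8.2), a distance of √(0.9² + 0.5²) ≈ 1.0.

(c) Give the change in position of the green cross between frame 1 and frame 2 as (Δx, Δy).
(2.3, -3.9)

The green cross was at (3.7, 10.8) in frame 1 and (6.0, 6.9) in frame 2.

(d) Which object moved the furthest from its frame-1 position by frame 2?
the green cross

(moved 4.5; next 4.1)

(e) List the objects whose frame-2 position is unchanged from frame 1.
none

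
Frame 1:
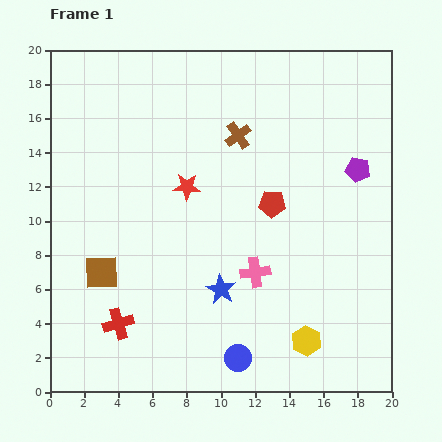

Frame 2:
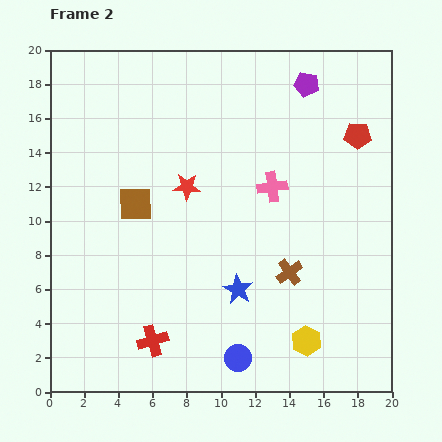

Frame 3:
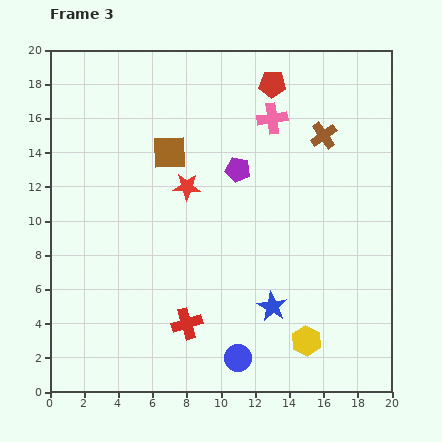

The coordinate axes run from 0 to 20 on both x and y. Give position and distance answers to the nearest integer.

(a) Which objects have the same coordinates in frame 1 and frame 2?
the yellow hexagon, the red star, the blue circle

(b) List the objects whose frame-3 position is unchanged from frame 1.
the yellow hexagon, the red star, the blue circle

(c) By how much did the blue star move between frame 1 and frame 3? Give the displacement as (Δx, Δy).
(3, -1)

The blue star was at (10, 6) in frame 1 and (13, 5) in frame 3.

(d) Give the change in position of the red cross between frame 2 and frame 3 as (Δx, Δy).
(2, 1)

The red cross was at (6, 3) in frame 2 and (8, 4) in frame 3.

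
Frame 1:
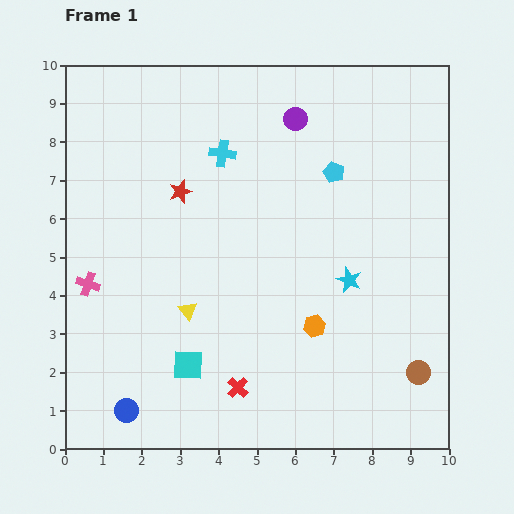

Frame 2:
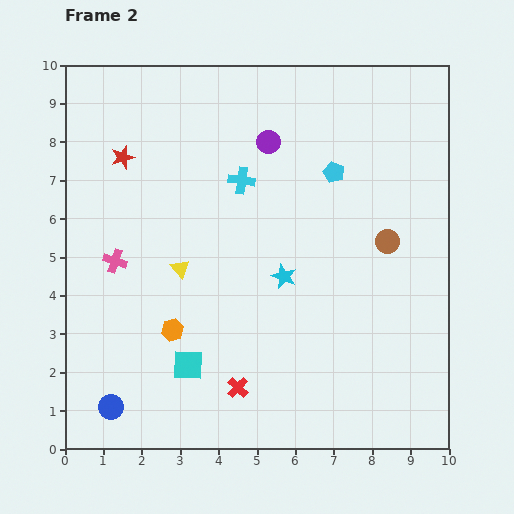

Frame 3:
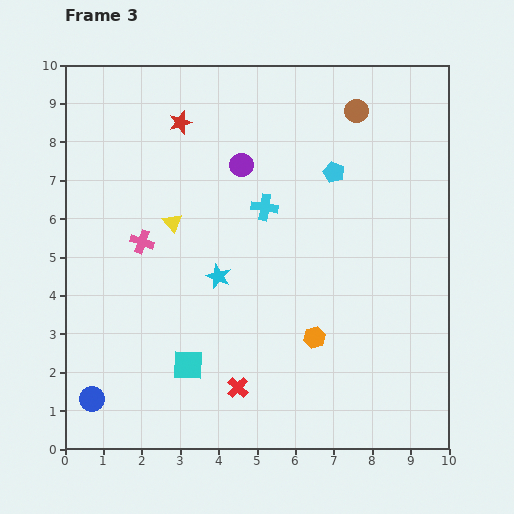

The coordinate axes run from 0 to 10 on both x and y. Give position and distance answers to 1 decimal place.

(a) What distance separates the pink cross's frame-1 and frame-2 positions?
0.9

The pink cross moved from (0.6, 4.3) to (1.3, 4.9), a distance of √(0.7² + 0.6²) ≈ 0.9.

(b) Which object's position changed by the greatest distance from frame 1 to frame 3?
the brown circle

(moved 7.0; next 3.4)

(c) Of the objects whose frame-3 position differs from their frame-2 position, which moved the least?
the blue circle

(moved 0.5)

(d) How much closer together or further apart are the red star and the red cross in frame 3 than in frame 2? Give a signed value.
+0.4

Distance in frame 2: 6.7. Distance in frame 3: 7.1.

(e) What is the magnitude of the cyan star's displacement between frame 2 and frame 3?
1.7

The cyan star moved from (5.7, 4.5) to (4.0, 4.5), a distance of √(1.7² + 0.0²) ≈ 1.7.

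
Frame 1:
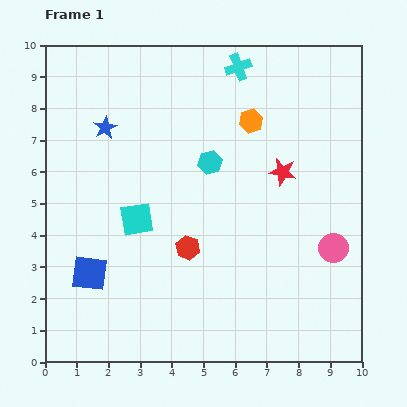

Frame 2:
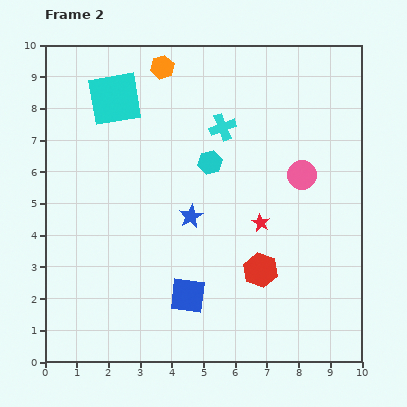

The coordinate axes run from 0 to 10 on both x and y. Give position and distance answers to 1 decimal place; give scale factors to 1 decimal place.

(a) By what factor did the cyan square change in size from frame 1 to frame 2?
1.6×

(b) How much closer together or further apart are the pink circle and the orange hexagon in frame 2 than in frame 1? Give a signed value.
+0.8

Distance in frame 1: 4.8. Distance in frame 2: 5.6.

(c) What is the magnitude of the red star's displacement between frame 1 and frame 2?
1.7

The red star moved from (7.5, 6.0) to (6.8, 4.4), a distance of √(0.7² + 1.6²) ≈ 1.7.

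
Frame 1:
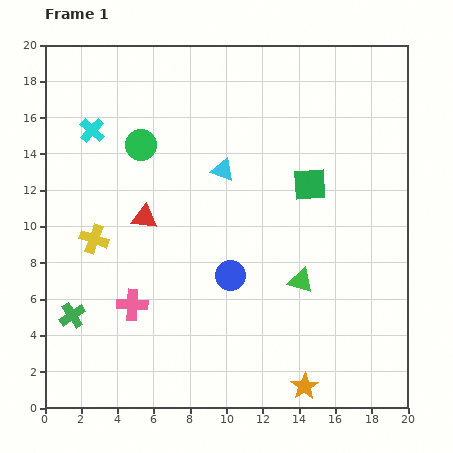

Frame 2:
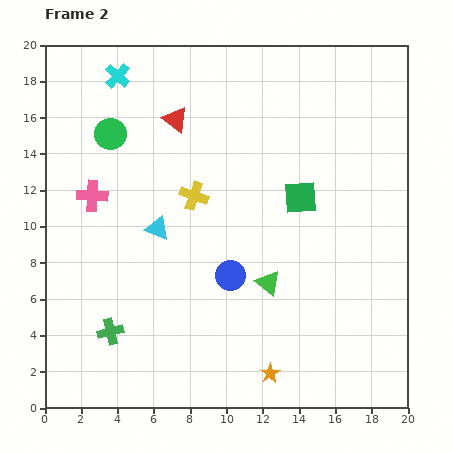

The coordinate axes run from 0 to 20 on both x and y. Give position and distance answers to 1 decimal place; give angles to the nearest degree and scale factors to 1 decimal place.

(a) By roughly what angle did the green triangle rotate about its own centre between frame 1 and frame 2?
22° clockwise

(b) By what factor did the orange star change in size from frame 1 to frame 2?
0.7×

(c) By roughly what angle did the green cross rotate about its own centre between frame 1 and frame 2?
20° clockwise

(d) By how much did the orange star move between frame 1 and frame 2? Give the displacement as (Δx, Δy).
(-1.9, 0.7)

The orange star was at (14.3, 1.2) in frame 1 and (12.4, 1.9) in frame 2.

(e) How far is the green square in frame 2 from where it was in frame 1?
0.9

The green square moved from (14.6, 12.3) to (14.1, 11.6), a distance of √(0.5² + 0.7²) ≈ 0.9.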